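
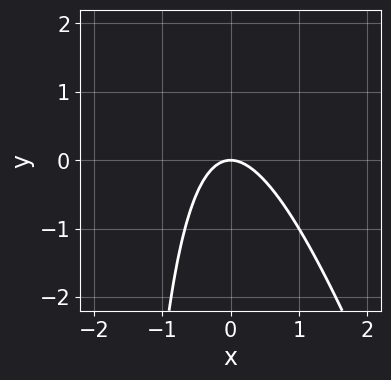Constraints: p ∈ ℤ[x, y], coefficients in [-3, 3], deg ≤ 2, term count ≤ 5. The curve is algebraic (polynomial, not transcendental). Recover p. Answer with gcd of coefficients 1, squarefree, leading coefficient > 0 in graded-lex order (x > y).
3*x^2 + x*y + 2*y

1. Degree: a generic line meets the curve in up to 2 points, so deg p = 2.
2. From the axis intercepts and sections: it meets the y-axis at y = 0 (among the integer gridlines); one x-axis crossing is at x = 0.
3. Assembling these constraints gives the stated polynomial.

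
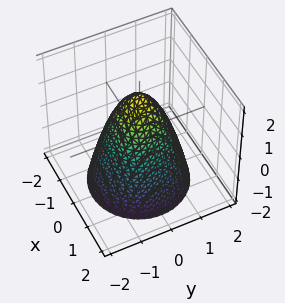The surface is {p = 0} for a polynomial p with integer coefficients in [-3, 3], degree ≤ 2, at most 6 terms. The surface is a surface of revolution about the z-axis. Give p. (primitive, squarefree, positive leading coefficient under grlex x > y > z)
3*x^2 + 3*y^2 + 2*z - 3

The degree is 2 — the shape is more complex than any degree-1 surface.
Symmetry: every cross-section ⟂ z is a circle, so x, y appear only via x² + y².
From the visible intercepts: among the integer gridlines, it crosses the x-axis at x ∈ {-1, 1}; among the integer gridlines, it crosses the y-axis at y ∈ {-1, 1}; a circular section at z = -1 has radius between 1 and 2.
These observations pin down the coefficients.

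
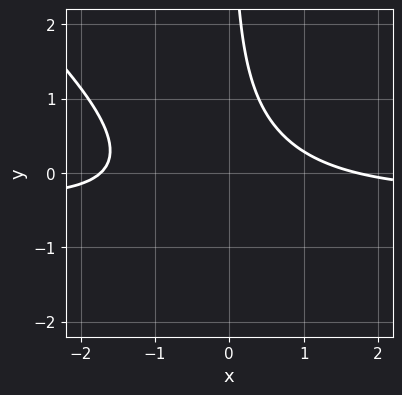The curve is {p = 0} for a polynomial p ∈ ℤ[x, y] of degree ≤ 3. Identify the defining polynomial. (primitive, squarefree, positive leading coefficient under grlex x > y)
First, degree: a generic line meets the curve in up to 3 points, so deg p = 3.
Then, checking where it meets the axes: it misses every integer gridline on the y-axis.
Finally, these observations pin down the coefficients.

3*x^2*y + 3*x*y^2 + x^2 + 3*x*y - 3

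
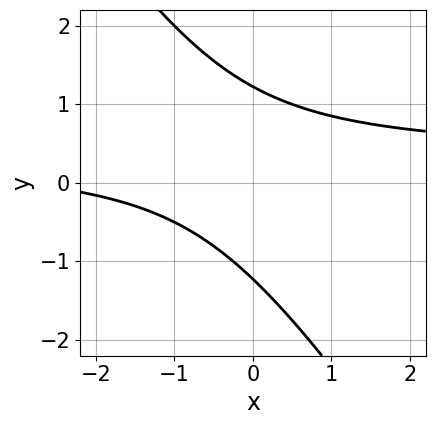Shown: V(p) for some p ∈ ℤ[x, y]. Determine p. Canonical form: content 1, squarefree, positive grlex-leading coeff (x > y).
3*x*y + 2*y^2 - x - 3

(a) The degree is 2 — a generic line meets the curve in up to 2 points.
(b) From the visible intercepts: it misses every integer gridline on the x-axis.
(c) Matching integer coefficients to the picture gives p.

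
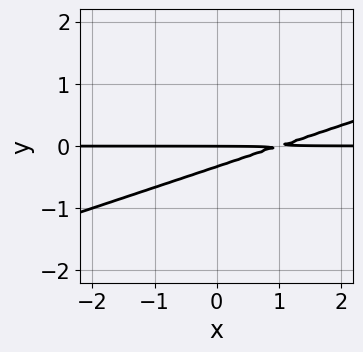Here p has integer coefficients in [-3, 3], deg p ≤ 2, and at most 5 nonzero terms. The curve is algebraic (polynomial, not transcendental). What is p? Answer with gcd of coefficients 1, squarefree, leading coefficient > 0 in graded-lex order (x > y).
x*y - 3*y^2 - y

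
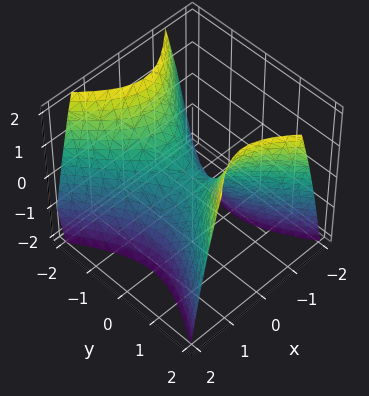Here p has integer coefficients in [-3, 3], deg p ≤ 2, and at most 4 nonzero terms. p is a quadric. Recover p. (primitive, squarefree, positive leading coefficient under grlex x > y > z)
3*x^2 - 2*y^2 + 2*z

1. Degree: a hyperbolic paraboloid; a quadric, so deg p = 2.
2. Symmetries: the x ↦ −x reflection is a symmetry, so x appears only in even powers; mirror symmetry y ↦ −y ⇒ only even powers of y.
3. From the visible intercepts: one z-axis crossing is at z = 0; one y-axis crossing is at y = 0; it meets the x-axis at x = 0 (among the integer gridlines).
4. These observations pin down the coefficients.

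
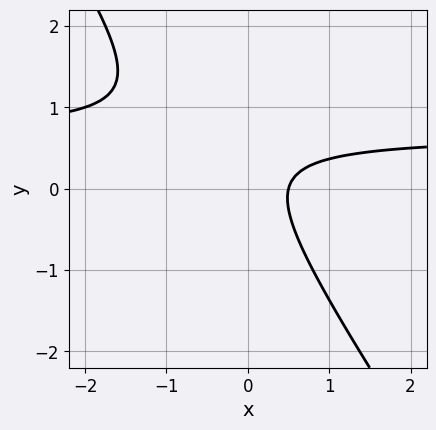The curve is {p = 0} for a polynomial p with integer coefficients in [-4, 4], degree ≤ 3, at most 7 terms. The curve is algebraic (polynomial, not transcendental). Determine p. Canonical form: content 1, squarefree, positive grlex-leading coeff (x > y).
1. The degree is 2 — a generic line meets the curve in up to 2 points.
2. From the visible intercepts: no y-intercept at any integer in the box.
3. Assembling these constraints gives the stated polynomial.

3*x*y + 2*y^2 - 2*x - y + 1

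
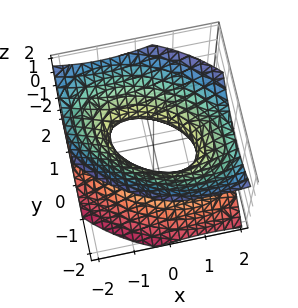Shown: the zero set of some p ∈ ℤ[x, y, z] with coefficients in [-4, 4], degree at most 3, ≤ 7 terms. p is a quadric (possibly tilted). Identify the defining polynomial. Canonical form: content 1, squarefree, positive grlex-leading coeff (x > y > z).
1. deg p = 2.
2. Observable constraints: the surface avoids every integer z-axis point in the box; among the integer gridlines, it crosses the x-axis at x ∈ {-1, 1}.
3. Fitting integer coefficients to these (and the overall shape) gives p.

2*x^2 + 2*x*y + 3*y^2 - 3*z^2 - 2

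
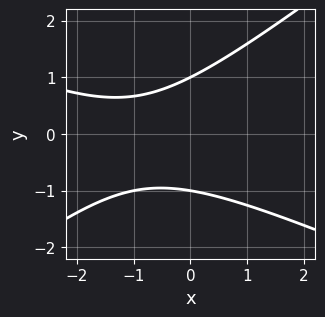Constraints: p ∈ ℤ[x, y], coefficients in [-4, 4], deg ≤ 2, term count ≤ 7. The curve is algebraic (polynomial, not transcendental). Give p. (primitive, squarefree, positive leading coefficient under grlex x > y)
x^2 + x*y - 3*y^2 + 2*x + 3

(a) deg p = 2.
(b) Observable constraints: among the integer gridlines, it crosses the y-axis at y ∈ {-1, 1}; no x-intercept at any integer in the box.
(c) Together with the visible shape, these determine p as stated.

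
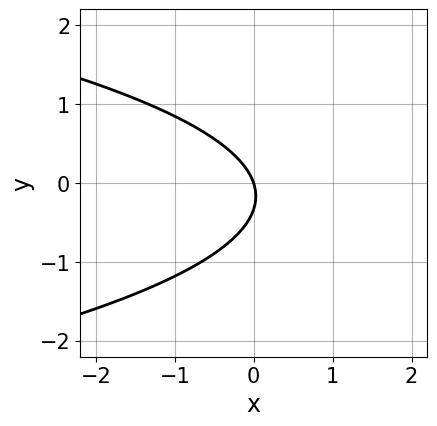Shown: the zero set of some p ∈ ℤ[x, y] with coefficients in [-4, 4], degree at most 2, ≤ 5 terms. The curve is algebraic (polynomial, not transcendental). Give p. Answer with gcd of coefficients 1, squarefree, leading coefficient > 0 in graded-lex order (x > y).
First, degree: the shape is more complex than any degree-1 curve, so deg p = 2.
Next, observable constraints: it crosses the x-axis at the gridline x = 0; one y-axis crossing is at y = 0.
Finally, putting this together gives p.

3*y^2 + 3*x + y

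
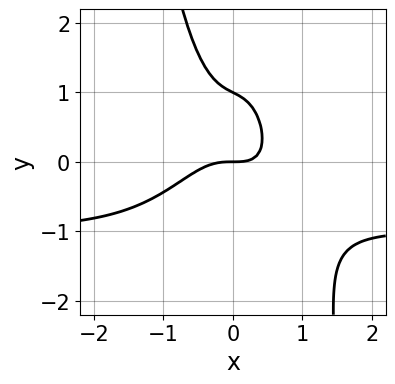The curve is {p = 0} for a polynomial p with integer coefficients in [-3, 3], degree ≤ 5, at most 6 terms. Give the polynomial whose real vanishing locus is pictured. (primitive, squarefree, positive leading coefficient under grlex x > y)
First, deg p = 4. No degree-3 curve has this shape.
Then, reading off the gridlines: the y-axis gridline crossings are at y ∈ {0, 1}; it crosses the x-axis at the gridline x = 0.
Finally, these observations pin down the coefficients.

3*x^3*y + 3*x^3 + x*y + 2*y^2 - 2*y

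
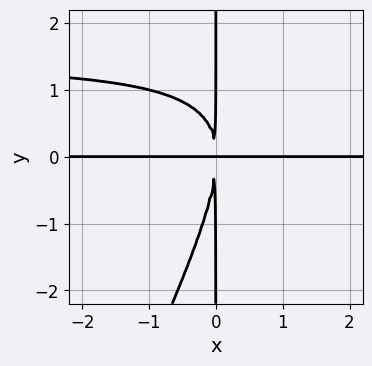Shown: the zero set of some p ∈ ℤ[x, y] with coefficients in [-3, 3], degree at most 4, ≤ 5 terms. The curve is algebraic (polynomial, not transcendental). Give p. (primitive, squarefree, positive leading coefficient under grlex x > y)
2*x^2*y^2 - x*y^3 - 3*x^2*y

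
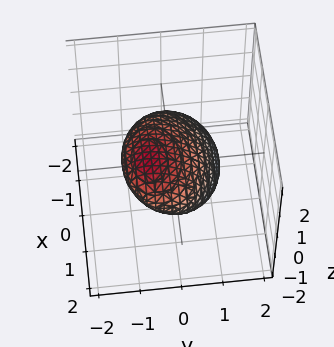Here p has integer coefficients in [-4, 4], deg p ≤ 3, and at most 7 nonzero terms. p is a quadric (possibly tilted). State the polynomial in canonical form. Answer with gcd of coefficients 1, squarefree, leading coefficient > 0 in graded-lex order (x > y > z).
x^2 - x*z + 2*y^2 + 2*y*z + 2*z^2 - 2

(a) The degree is 2 — the shape is more complex than any degree-1 surface.
(b) From the visible intercepts: among the integer gridlines, it crosses the z-axis at z ∈ {-1, 1}; the y-axis gridline crossings are at y ∈ {-1, 1}.
(c) Assembling these constraints gives the stated polynomial.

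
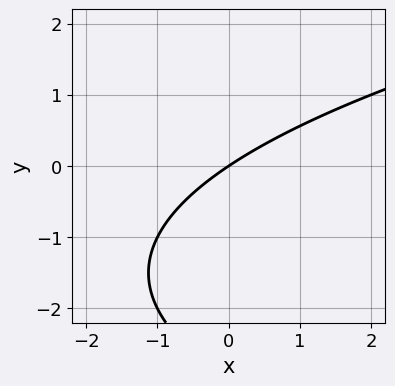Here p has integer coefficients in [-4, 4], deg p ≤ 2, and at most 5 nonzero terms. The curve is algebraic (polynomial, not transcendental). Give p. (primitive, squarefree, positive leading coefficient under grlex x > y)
y^2 - 2*x + 3*y

(a) deg p = 2.
(b) Against the integer gridlines: one x-axis crossing is at x = 0; one y-axis crossing is at y = 0.
(c) Putting this together gives p.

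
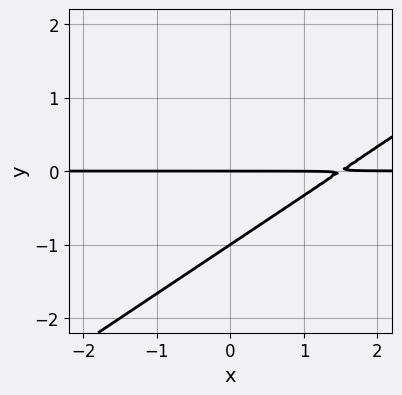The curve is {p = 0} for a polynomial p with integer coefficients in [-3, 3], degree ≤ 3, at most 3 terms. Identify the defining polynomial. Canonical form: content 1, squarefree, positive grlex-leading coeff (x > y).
First, deg p = 2. The shape is more complex than any degree-1 curve.
Then, observable constraints: among the integer gridlines, it crosses the y-axis at y ∈ {-1, 0}; the visible x-axis segment lies entirely on the curve.
Finally, these observations pin down the coefficients.

2*x*y - 3*y^2 - 3*y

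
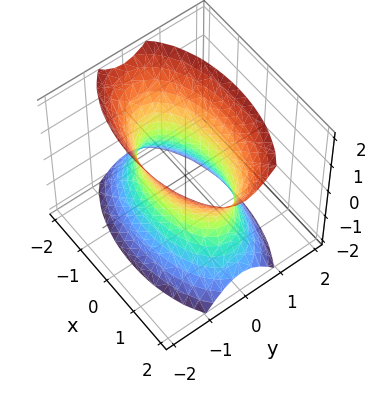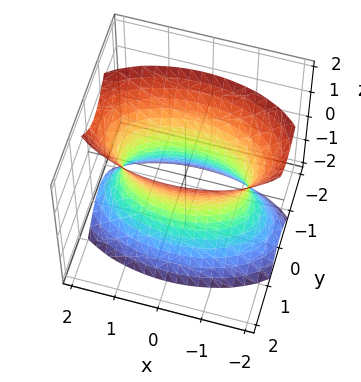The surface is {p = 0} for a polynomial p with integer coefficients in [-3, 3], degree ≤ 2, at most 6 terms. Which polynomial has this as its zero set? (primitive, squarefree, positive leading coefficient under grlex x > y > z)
x^2 + 3*y^2 - z^2 - 2

First, the degree is 2 — one connected sheet with a waist; a quadric.
Next, symmetries: mirror symmetry y ↦ −y ⇒ only even powers of y; the z ↦ −z reflection is a symmetry, so z appears only in even powers; mirror symmetry x ↦ −x ⇒ only even powers of x.
Then, from the visible intercepts: it misses every integer gridline on the z-axis.
Finally, the integer polynomial consistent with all of this is the stated p.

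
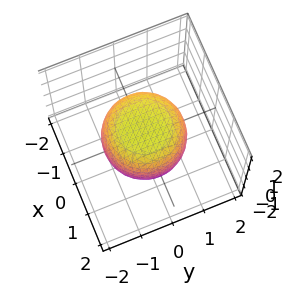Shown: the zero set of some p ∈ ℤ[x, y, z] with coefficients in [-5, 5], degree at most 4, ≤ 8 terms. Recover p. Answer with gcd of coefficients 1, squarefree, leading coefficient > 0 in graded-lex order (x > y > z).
First, deg p = 4. The shape is more complex than any degree-3 surface.
Then, symmetries: the z-axis is an axis of rotation, so x and y enter only as x² + y².
Then, against the integer gridlines: the z-axis gridline crossings are at z ∈ {-1, 1}; a circular section at z = -1 has radius between 0 and 1.
Finally, fitting integer coefficients to these (and the overall shape) gives p.

2*x^4 + 4*x^2*y^2 + 2*y^4 - x^2 - y^2 + 3*z^2 - 3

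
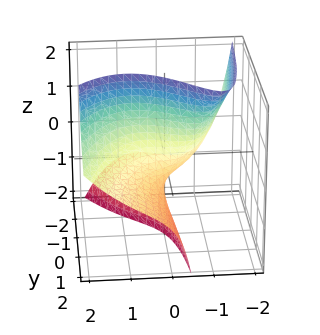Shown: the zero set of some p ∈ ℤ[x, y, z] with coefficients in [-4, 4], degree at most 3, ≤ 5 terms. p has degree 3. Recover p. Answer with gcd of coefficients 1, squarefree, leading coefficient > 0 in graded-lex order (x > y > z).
2*x^3 - 2*x*y*z - 3*x*z - 3*y*z - 3*y

First, the degree is 3 — no degree-2 surface has this shape.
Next, from the axis intercepts and sections: one x-axis crossing is at x = 0; the visible z-axis segment lies entirely on the surface.
Finally, together with the visible shape, these determine p as stated.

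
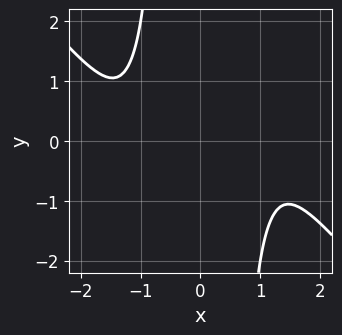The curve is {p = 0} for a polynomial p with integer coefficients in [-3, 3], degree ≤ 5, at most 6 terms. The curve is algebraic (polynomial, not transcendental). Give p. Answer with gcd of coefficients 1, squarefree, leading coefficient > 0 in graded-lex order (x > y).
x^4 + x^3*y - 2*x^2 + 3

(a) The degree is 4 — a generic line meets the curve in up to 4 points.
(b) From the axis intercepts and sections: no y-intercept at any integer in the box; the curve avoids every integer x-axis point in the box.
(c) These observations pin down the coefficients.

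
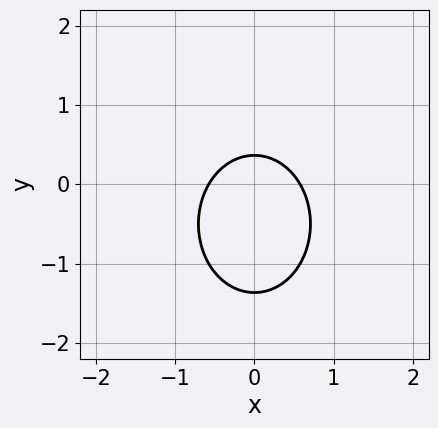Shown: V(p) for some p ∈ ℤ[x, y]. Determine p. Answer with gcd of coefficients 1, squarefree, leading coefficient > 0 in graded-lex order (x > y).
(a) deg p = 2. The shape is more complex than any degree-1 curve.
(b) Symmetries: it's symmetric under x → −x, forcing even powers of x.
(c) Together with the visible shape, these determine p as stated.

3*x^2 + 2*y^2 + 2*y - 1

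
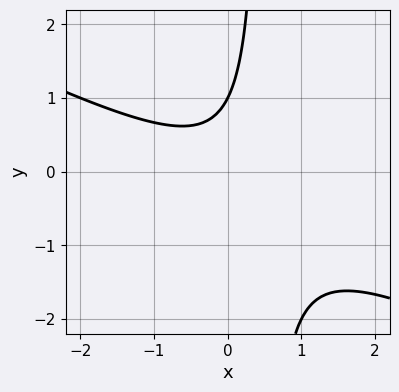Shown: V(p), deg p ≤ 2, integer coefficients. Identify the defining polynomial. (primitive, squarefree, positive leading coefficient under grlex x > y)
First, degree: the shape is more complex than any degree-1 curve, so deg p = 2.
Then, observable constraints: it meets the y-axis at y = 1 (among the integer gridlines); it misses every integer gridline on the x-axis.
Finally, putting this together gives p.

x^2 + 2*x*y - y + 1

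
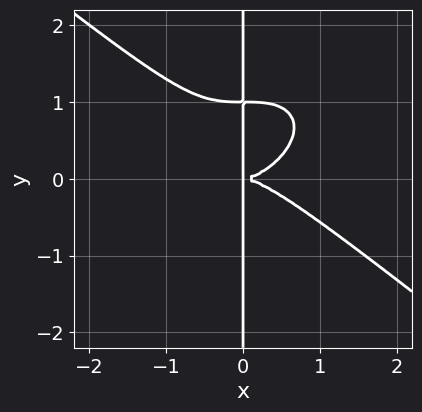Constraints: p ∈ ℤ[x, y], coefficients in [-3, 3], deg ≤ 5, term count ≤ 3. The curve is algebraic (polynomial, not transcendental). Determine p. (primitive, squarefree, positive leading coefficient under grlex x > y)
1. The degree is 4 — a generic line meets the curve in up to 4 points.
2. Checking where it meets the axes: the visible y-axis segment lies entirely on the curve.
3. Fitting integer coefficients to these (and the overall shape) gives p.

x^4 + 2*x*y^3 - 2*x*y^2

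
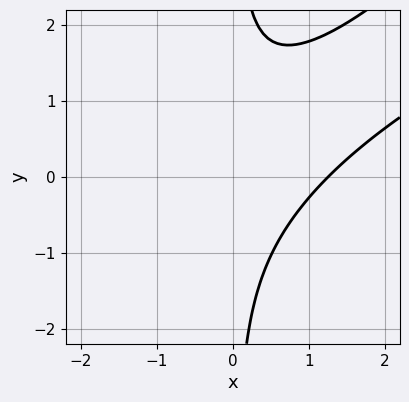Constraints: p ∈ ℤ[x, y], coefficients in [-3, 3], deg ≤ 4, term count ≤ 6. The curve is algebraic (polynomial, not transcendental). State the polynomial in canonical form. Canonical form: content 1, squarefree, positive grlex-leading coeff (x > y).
First, the degree is 3 — a generic line meets the curve in up to 3 points.
Next, against the integer gridlines: no y-intercept at any integer in the box.
Finally, together with the visible shape, these determine p as stated.

x^3 - 3*x^2*y + 2*x*y^2 - 2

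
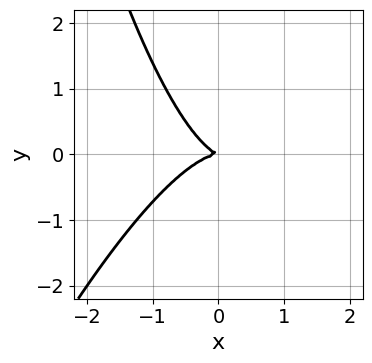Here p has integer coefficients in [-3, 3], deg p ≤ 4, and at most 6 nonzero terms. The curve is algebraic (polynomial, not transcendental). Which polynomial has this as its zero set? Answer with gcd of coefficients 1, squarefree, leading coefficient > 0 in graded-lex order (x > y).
First, degree: a generic line meets the curve in up to 3 points, so deg p = 3.
Next, from the axis intercepts and sections: one x-axis crossing is at x = 0; one y-axis crossing is at y = 0.
Finally, solving for integer coefficients yields p as stated.

3*x^3 - x^2*y + x*y + 3*y^2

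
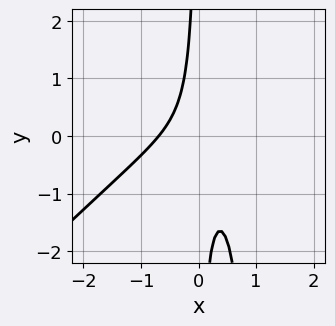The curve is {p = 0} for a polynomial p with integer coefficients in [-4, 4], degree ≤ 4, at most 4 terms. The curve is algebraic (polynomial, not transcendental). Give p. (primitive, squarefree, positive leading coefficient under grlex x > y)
3*x^3 - 3*x^2*y + 3*x*y + 1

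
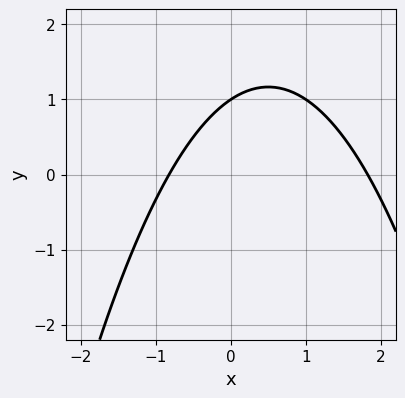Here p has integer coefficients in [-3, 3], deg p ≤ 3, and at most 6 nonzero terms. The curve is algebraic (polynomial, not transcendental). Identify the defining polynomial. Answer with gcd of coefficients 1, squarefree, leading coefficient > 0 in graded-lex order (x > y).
(a) deg p = 2.
(b) Against the integer gridlines: it crosses the y-axis at the gridline y = 1.
(c) Fitting integer coefficients to these (and the overall shape) gives p.

2*x^2 - 2*x + 3*y - 3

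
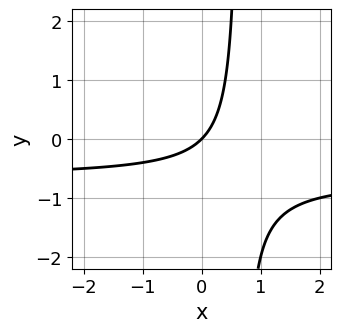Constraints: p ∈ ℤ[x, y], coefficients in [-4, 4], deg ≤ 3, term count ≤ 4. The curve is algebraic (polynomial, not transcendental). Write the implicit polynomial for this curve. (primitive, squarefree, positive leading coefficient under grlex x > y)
1. The degree is 2 — a generic line meets the curve in up to 2 points.
2. Observable constraints: it crosses the y-axis at the gridline y = 0; it crosses the x-axis at the gridline x = 0.
3. Fitting integer coefficients to these (and the overall shape) gives p.

3*x*y + 2*x - 2*y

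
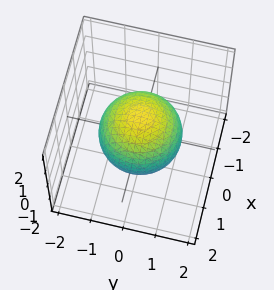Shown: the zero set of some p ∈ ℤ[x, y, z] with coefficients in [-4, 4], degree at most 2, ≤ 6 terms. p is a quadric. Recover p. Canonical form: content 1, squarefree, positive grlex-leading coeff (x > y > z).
2*x^2 + 2*y^2 + 2*z^2 - 3

First, degree: bounded and convex; a quadric, so deg p = 2.
Next, symmetries: rotational symmetry about the z-axis ⇒ p depends on x, y only through x² + y²; mirror symmetry z ↦ −z ⇒ only even powers of z.
Then, from the visible intercepts: a circular section at z = -1 has radius between 0 and 1.
Finally, these observations pin down the coefficients.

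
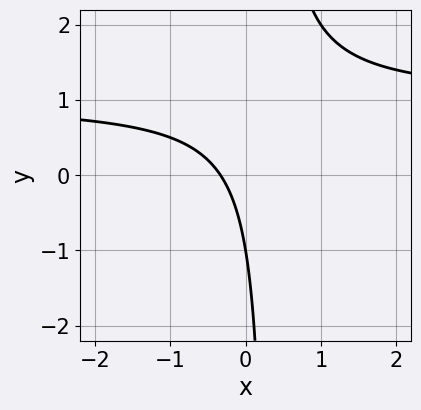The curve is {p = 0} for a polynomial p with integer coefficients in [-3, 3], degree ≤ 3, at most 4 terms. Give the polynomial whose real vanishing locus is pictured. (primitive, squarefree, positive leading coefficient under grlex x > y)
3*x*y - 3*x - y - 1

(a) The degree is 2 — a generic line meets the curve in up to 2 points.
(b) Reading off the gridlines: it crosses the y-axis at the gridline y = -1.
(c) Fitting integer coefficients to these (and the overall shape) gives p.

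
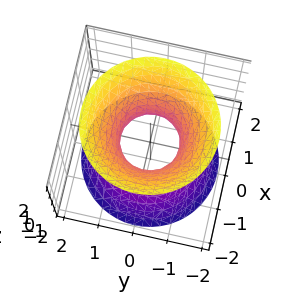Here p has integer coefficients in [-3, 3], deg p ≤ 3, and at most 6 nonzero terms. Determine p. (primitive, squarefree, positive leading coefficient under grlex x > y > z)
3*x^2 + 3*y^2 - 2*z^2 - 2

First, deg p = 2. One connected sheet with a waist; a quadric.
Then, symmetries: rotational symmetry about the z-axis ⇒ p depends on x, y only through x² + y²; it's symmetric under z → −z, forcing even powers of z.
Next, from the visible intercepts: it misses every integer gridline on the z-axis; a circular section at z = 1 has radius between 1 and 2.
Finally, solving for integer coefficients yields p as stated.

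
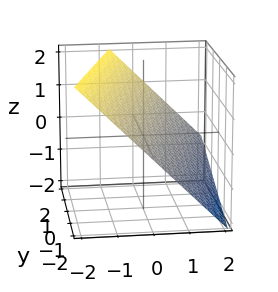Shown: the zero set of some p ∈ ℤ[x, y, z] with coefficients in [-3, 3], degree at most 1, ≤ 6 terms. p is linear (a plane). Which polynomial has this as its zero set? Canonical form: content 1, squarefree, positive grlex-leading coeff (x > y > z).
3*x - y + 3*z - 2

1. deg p = 1.
2. Against the integer gridlines: it meets the y-axis at y = -2 (among the integer gridlines).
3. The integer polynomial consistent with all of this is the stated p.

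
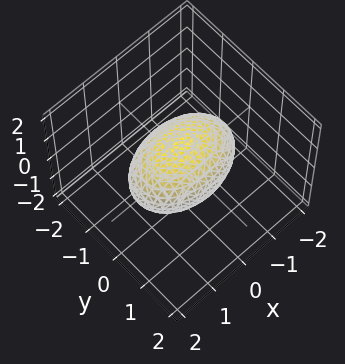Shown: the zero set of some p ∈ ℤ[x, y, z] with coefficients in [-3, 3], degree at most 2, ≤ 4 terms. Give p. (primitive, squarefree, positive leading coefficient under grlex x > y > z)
x^2 + 2*y^2 + 2*z^2 - 2

1. Degree: bounded and convex; a quadric, so deg p = 2.
2. Symmetries: the x ↦ −x reflection is a symmetry, so x appears only in even powers; it's symmetric under z → −z, forcing even powers of z; mirror symmetry y ↦ −y ⇒ only even powers of y.
3. Observable constraints: the z-axis gridline crossings are at z ∈ {-1, 1}; among the integer gridlines, it crosses the y-axis at y ∈ {-1, 1}.
4. Solving for integer coefficients yields p as stated.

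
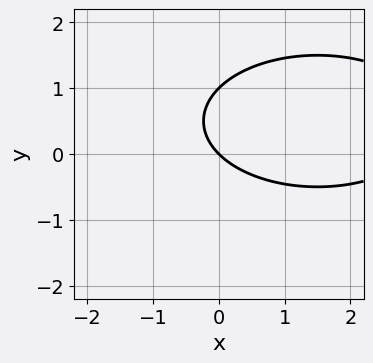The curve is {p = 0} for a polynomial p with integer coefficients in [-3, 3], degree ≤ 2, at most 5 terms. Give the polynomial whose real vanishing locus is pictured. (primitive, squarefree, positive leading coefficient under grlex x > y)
x^2 + 3*y^2 - 3*x - 3*y

(a) Degree: a generic line meets the curve in up to 2 points, so deg p = 2.
(b) Against the integer gridlines: it meets the x-axis at x = 0 (among the integer gridlines); among the integer gridlines, it crosses the y-axis at y ∈ {0, 1}.
(c) The integer polynomial consistent with all of this is the stated p.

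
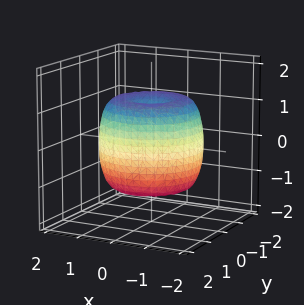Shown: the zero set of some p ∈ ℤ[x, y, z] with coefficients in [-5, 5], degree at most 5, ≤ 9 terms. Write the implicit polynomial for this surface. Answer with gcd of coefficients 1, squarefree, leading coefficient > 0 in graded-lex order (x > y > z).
2*x^4 + 4*x^2*y^2 + 2*y^4 - 3*x^2 - 3*y^2 + 2*z^2 - 2

First, the degree is 4 — no degree-3 surface has this shape.
Next, symmetry: the surface is invariant under rotation about z: p = q(x² + y², z).
Next, from the visible intercepts: the z-axis gridline crossings are at z ∈ {-1, 1}; a circular section at z = 1 has radius between 1 and 2.
Finally, assembling these constraints gives the stated polynomial.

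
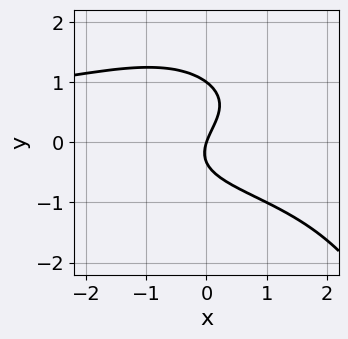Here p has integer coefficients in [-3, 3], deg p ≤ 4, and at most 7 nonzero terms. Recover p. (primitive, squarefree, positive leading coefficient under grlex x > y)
x^2*y^2 + 3*y^3 - 2*y^2 + 3*x - y

(a) The degree is 4 — a generic line meets the curve in up to 4 points.
(b) Reading off the gridlines: it crosses the x-axis at the gridline x = 0; among the integer gridlines, it crosses the y-axis at y ∈ {0, 1}.
(c) The integer polynomial consistent with all of this is the stated p.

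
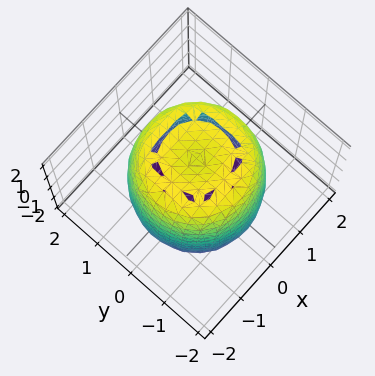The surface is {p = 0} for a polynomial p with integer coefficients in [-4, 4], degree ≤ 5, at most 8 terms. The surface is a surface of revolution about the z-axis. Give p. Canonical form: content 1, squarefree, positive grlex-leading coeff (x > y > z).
2*x^4 + 4*x^2*y^2 + 2*y^4 - 3*x^2 - 3*y^2 + z^2 - 3

The degree is 4 — the shape is more complex than any degree-3 surface.
By symmetry, the surface is invariant under rotation about z: p = q(x² + y², z).
Reading off the gridlines: a circular section at z = 2 has radius between 0 and 1.
Solving for integer coefficients yields p as stated.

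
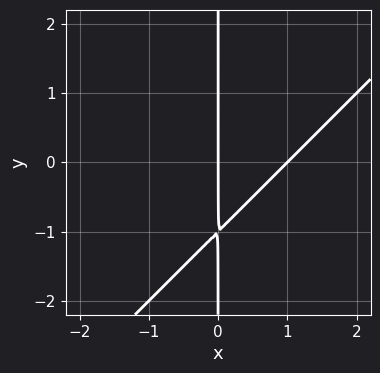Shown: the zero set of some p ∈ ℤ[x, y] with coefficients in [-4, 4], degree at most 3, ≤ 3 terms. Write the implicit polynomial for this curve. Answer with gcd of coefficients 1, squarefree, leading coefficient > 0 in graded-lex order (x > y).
Degree: a generic line meets the curve in up to 2 points, so deg p = 2.
Against the integer gridlines: every point of the y-axis in the box is on the curve; the x-axis gridline crossings are at x ∈ {0, 1}.
Solving for integer coefficients yields p as stated.

x^2 - x*y - x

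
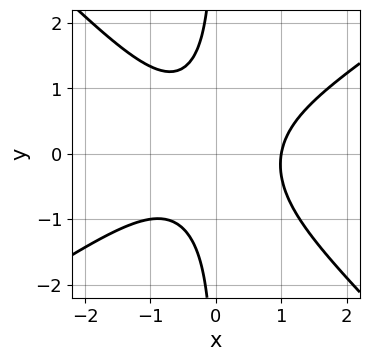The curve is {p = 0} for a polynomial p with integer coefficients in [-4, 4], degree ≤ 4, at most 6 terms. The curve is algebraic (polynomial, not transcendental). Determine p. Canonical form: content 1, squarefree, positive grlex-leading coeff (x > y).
1. The degree is 3 — the shape is more complex than any degree-2 curve.
2. Checking where it meets the axes: one x-axis crossing is at x = 1; it misses every integer gridline on the y-axis.
3. Matching integer coefficients to the picture gives p.

2*x^3 - x^2*y - 3*x*y^2 - 2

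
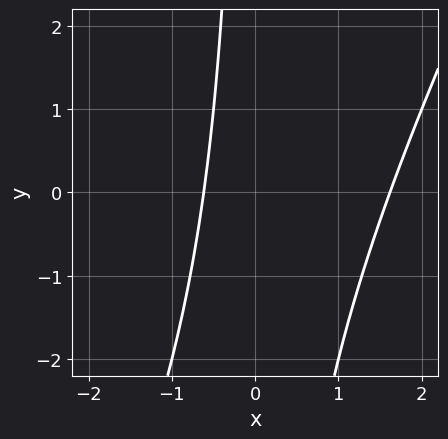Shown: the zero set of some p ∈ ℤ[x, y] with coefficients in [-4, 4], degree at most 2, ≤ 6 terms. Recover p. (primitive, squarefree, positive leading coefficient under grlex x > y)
2*x^2 - x*y - 2*x - 2

First, deg p = 2.
Next, from the axis intercepts and sections: it misses every integer gridline on the y-axis.
Finally, these observations pin down the coefficients.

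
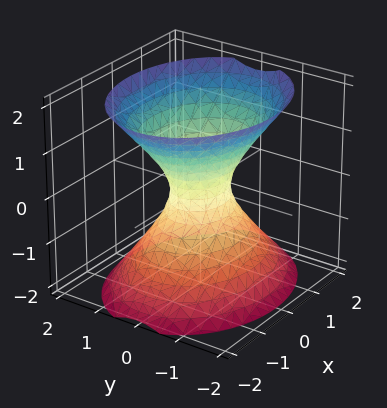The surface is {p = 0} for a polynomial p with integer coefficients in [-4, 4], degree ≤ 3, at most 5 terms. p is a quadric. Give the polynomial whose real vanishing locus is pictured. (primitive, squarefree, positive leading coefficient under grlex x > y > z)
2*x^2 + 3*y^2 - 2*z^2 - 1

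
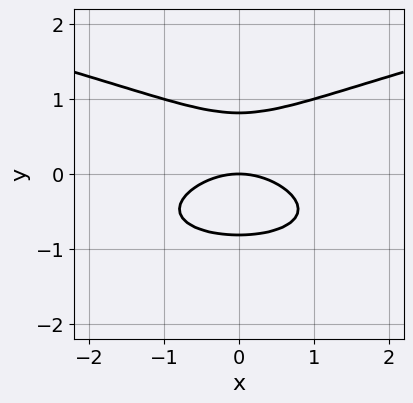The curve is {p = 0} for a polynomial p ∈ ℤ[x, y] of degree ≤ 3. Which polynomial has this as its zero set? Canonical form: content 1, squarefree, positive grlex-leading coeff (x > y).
(a) deg p = 3. No degree-2 curve has this shape.
(b) Symmetries: mirror symmetry x ↦ −x ⇒ only even powers of x.
(c) Observable constraints: it meets the y-axis at y = 0 (among the integer gridlines); it crosses the x-axis at the gridline x = 0.
(d) Solving for integer coefficients yields p as stated.

3*y^3 - x^2 - 2*y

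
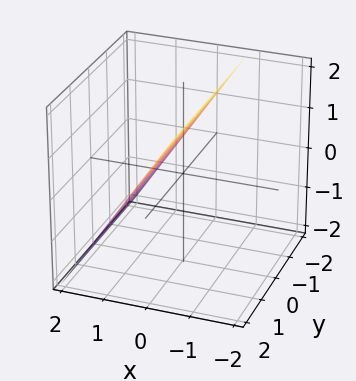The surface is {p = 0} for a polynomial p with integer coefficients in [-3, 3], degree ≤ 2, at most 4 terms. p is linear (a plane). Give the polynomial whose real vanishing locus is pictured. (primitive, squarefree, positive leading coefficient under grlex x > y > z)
3*x + 2*z - 2

1. deg p = 1. Every cross-section is a straight line — this is a plane.
2. From the visible intercepts: it meets the z-axis at z = 1 (among the integer gridlines); it misses every integer gridline on the y-axis.
3. Assembling these constraints gives the stated polynomial.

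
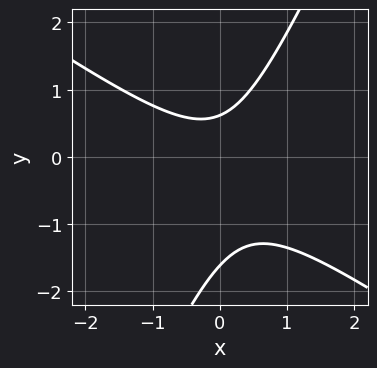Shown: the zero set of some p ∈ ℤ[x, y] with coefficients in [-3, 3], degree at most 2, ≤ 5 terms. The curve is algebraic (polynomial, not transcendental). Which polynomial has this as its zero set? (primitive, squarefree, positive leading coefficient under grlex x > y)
3*x^2 + 3*x*y - 2*y^2 - 2*y + 2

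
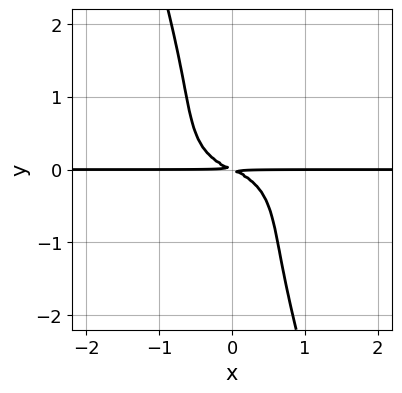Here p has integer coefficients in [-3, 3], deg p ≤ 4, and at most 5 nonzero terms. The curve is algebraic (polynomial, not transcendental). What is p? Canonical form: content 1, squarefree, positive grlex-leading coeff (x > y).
The degree is 4 — no degree-3 curve has this shape.
From the visible intercepts: every point of the x-axis in the box is on the curve.
Matching integer coefficients to the picture gives p.

2*x^3*y + 3*x*y^3 + y^4 + x*y + 2*y^2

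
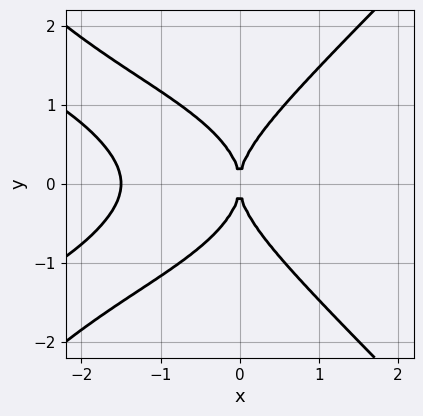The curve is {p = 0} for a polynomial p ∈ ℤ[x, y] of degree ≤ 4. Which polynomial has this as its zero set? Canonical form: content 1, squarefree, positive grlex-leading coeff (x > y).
2*x^2*y^2 - 2*y^4 + 2*x^3 + 3*x^2

(a) Degree: a generic line meets the curve in up to 4 points, so deg p = 4.
(b) Symmetries: mirror symmetry y ↦ −y ⇒ only even powers of y.
(c) Against the integer gridlines: it crosses the y-axis at the gridline y = 0; it crosses the x-axis at the gridline x = 0.
(d) Together with the visible shape, these determine p as stated.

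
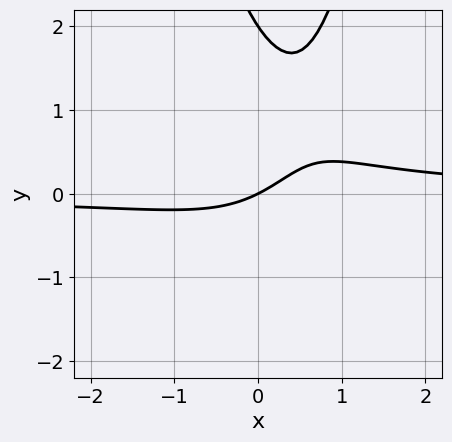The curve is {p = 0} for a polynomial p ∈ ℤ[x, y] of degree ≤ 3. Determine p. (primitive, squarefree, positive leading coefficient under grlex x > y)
First, degree: a generic line meets the curve in up to 3 points, so deg p = 3.
Then, from the visible intercepts: it crosses the x-axis at the gridline x = 0; among the integer gridlines, it crosses the y-axis at y ∈ {0, 2}.
Finally, fitting integer coefficients to these (and the overall shape) gives p.

2*x^2*y - x*y - y^2 - x + 2*y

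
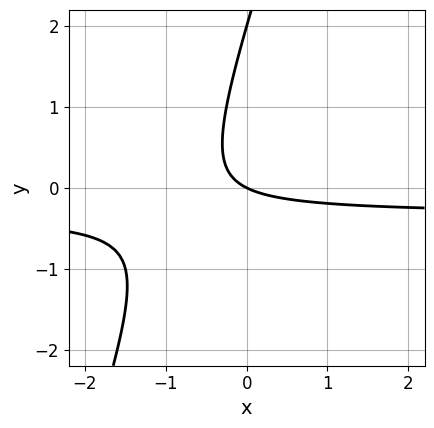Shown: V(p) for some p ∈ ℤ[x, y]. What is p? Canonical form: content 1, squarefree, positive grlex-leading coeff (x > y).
(a) Degree: a generic line meets the curve in up to 2 points, so deg p = 2.
(b) From the axis intercepts and sections: it meets the x-axis at x = 0 (among the integer gridlines); among the integer gridlines, it crosses the y-axis at y ∈ {0, 2}.
(c) Solving for integer coefficients yields p as stated.

3*x*y - y^2 + x + 2*y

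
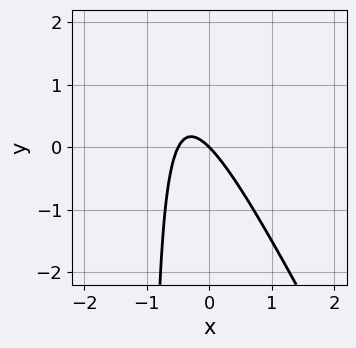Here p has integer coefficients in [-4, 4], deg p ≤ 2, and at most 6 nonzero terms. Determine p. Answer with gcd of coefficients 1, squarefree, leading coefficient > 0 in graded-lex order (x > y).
(a) deg p = 2.
(b) From the visible intercepts: one y-axis crossing is at y = 0; it crosses the x-axis at the gridline x = 0.
(c) The integer polynomial consistent with all of this is the stated p.

2*x^2 + x*y + x + y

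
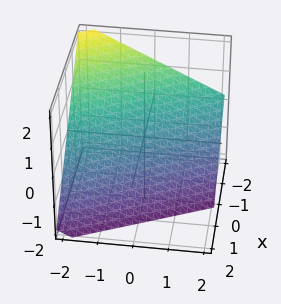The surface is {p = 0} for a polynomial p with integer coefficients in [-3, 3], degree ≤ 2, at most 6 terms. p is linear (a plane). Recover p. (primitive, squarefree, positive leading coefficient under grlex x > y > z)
2*x + y + 2*z + 2

Degree: every cross-section is a straight line — this is a plane, so deg p = 1.
Against the integer gridlines: one x-axis crossing is at x = -1; it crosses the z-axis at the gridline z = -1; one y-axis crossing is at y = -2.
Matching integer coefficients to the picture gives p.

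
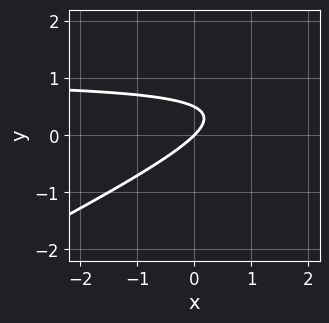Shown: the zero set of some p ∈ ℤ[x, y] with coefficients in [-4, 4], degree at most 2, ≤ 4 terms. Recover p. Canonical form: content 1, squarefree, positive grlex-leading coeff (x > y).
x*y - 2*y^2 - x + y

1. Degree: the shape is more complex than any degree-1 curve, so deg p = 2.
2. Against the integer gridlines: it meets the y-axis at y = 0 (among the integer gridlines); one x-axis crossing is at x = 0.
3. The integer polynomial consistent with all of this is the stated p.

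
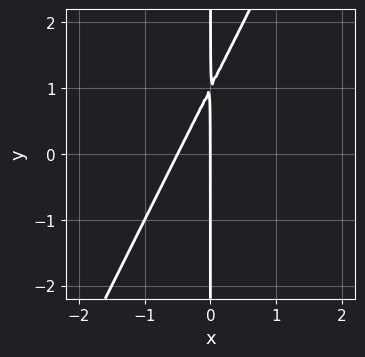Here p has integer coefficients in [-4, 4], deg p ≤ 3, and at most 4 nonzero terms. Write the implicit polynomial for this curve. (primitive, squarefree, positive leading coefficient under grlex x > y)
1. The degree is 2 — a generic line meets the curve in up to 2 points.
2. Against the integer gridlines: it meets the x-axis at x = 0 (among the integer gridlines); the visible y-axis segment lies entirely on the curve.
3. Matching integer coefficients to the picture gives p.

2*x^2 - x*y + x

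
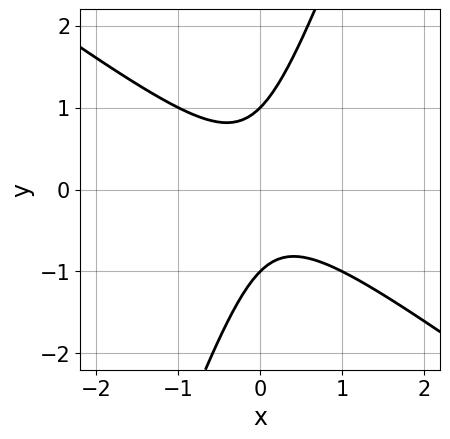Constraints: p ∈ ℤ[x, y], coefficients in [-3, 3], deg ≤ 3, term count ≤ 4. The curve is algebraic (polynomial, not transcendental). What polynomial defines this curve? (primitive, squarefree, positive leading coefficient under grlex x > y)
2*x^2 + 2*x*y - y^2 + 1

First, the degree is 2 — the shape is more complex than any degree-1 curve.
Next, reading off the gridlines: it misses every integer gridline on the x-axis; among the integer gridlines, it crosses the y-axis at y ∈ {-1, 1}.
Finally, solving for integer coefficients yields p as stated.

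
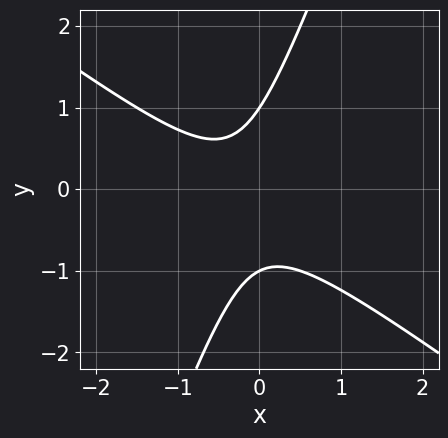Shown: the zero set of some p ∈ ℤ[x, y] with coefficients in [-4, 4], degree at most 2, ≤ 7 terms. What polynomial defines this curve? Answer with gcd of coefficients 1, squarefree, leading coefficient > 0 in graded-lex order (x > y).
2*x^2 + 2*x*y - y^2 + x + 1

First, degree: a generic line meets the curve in up to 2 points, so deg p = 2.
Next, from the axis intercepts and sections: the y-axis gridline crossings are at y ∈ {-1, 1}; it misses every integer gridline on the x-axis.
Finally, putting this together gives p.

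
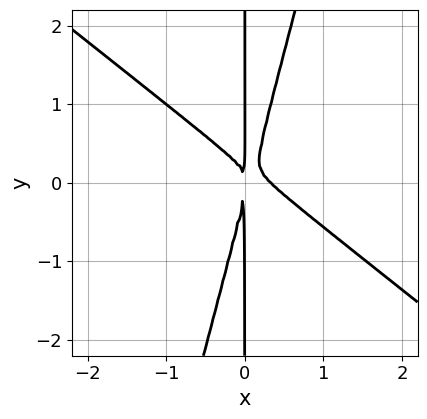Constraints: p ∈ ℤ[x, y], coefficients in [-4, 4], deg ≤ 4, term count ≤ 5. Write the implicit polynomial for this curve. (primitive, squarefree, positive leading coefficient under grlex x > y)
3*x^3 + 3*x^2*y - x*y^2 - x^2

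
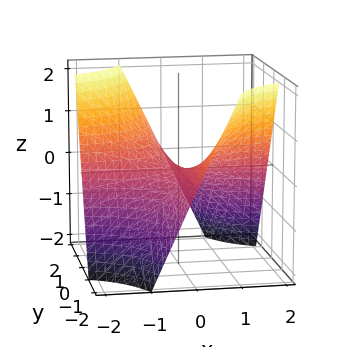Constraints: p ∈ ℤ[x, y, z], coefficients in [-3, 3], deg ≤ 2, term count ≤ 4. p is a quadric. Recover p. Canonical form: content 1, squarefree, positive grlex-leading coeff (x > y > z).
x*y + z

(a) Degree: a saddle surface; a quadric, so deg p = 2.
(b) From the axis intercepts and sections: every point of the y-axis in the box is on the surface; one z-axis crossing is at z = 0.
(c) Solving for integer coefficients yields p as stated. Check: (-2, 0, 0) on the x-axis lies on the surface, and p(-2, 0, 0) = 0. ✓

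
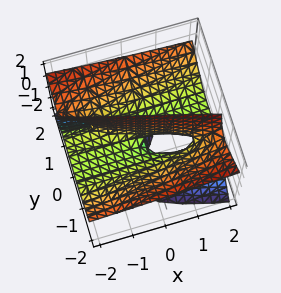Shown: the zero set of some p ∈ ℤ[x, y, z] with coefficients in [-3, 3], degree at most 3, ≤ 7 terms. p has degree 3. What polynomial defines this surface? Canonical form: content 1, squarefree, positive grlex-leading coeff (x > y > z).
2*y^3 - 2*y*z^2 - 2*x*z - 3*y*z - y

1. deg p = 3. A generic line meets the surface in up to 3 points.
2. From the axis intercepts and sections: one y-axis crossing is at y = 0; every point of the x-axis in the box is on the surface; every point of the z-axis in the box is on the surface.
3. Fitting integer coefficients to these (and the overall shape) gives p.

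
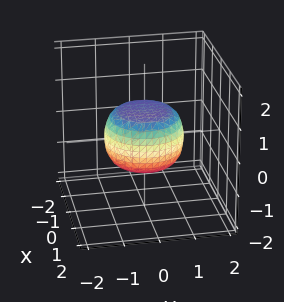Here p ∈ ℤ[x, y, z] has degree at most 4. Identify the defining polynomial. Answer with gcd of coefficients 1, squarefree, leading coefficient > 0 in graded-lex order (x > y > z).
2*x^4 + 4*x^2*y^2 + 2*y^4 - x^2 - y^2 + 3*z^2 - 2

(a) Degree: the shape is more complex than any degree-3 surface, so deg p = 4.
(b) Symmetries: the surface is invariant under rotation about z: p = q(x² + y², z).
(c) Observable constraints: a circular section at z = 0 has radius between 1 and 2.
(d) Assembling these constraints gives the stated polynomial.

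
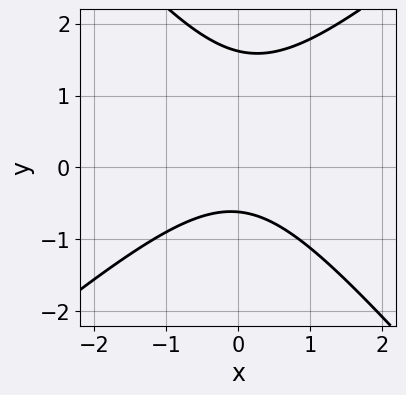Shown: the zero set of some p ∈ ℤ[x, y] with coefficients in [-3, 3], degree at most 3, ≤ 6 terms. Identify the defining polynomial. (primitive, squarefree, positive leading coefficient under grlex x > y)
1. The degree is 2 — the shape is more complex than any degree-1 curve.
2. Against the integer gridlines: the curve avoids every integer x-axis point in the box.
3. Solving for integer coefficients yields p as stated.

3*x^2 - x*y - 3*y^2 + 3*y + 3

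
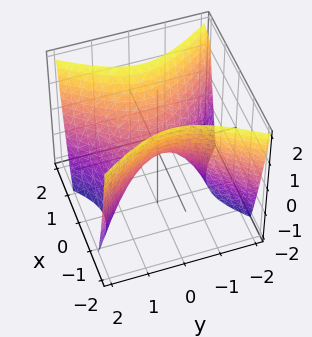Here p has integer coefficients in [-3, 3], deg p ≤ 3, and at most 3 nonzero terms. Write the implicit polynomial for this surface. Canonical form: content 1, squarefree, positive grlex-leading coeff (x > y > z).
3*x^2 - 2*y^2 - 2*z

(a) Degree: a saddle surface; a quadric, so deg p = 2.
(b) Symmetries: it's symmetric under y → −y, forcing even powers of y; the x ↦ −x reflection is a symmetry, so x appears only in even powers.
(c) Observable constraints: it meets the z-axis at z = 0 (among the integer gridlines); it crosses the x-axis at the gridline x = 0; it crosses the y-axis at the gridline y = 0.
(d) Solving for integer coefficients yields p as stated.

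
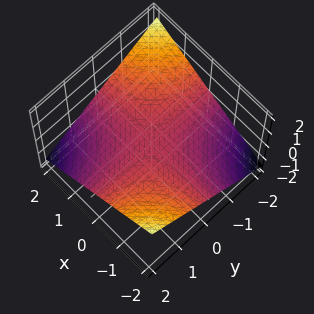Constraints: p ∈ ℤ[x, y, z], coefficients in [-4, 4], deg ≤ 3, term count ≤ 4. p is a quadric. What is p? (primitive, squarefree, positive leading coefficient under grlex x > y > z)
x*y + 3*z

1. deg p = 2.
2. From the visible intercepts: the visible y-axis segment lies entirely on the surface; one z-axis crossing is at z = 0; every point of the x-axis in the box is on the surface.
3. Fitting integer coefficients to these (and the overall shape) gives p.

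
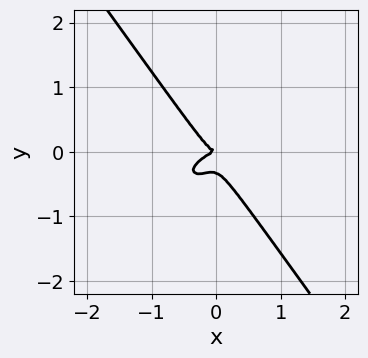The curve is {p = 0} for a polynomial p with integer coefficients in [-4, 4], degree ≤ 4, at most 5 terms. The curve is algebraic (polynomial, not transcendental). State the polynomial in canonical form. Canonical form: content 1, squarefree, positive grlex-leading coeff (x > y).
deg p = 3. A generic line meets the curve in up to 3 points.
Checking where it meets the axes: it crosses the x-axis at the gridline x = 0; it crosses the y-axis at the gridline y = 0.
The integer polynomial consistent with all of this is the stated p.

2*x^3 - 3*x^2*y + x*y^2 + 3*y^3 + y^2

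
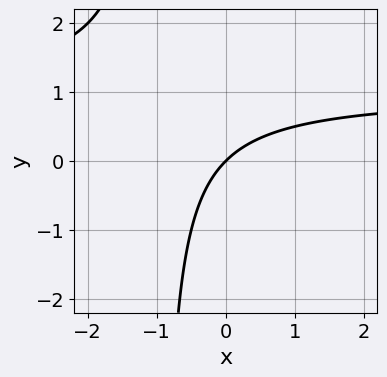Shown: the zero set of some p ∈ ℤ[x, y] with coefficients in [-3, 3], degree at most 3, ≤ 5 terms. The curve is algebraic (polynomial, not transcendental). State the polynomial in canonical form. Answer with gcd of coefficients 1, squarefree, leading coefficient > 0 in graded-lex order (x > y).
x*y - x + y

1. Degree: no degree-1 curve has this shape, so deg p = 2.
2. Observable constraints: it meets the y-axis at y = 0 (among the integer gridlines); one x-axis crossing is at x = 0.
3. Putting this together gives p.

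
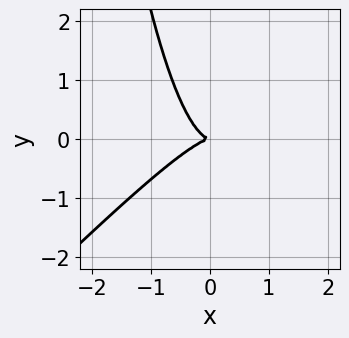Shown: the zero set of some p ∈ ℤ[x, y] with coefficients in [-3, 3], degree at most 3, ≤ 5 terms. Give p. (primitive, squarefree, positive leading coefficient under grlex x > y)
The degree is 3 — the shape is more complex than any degree-2 curve.
From the axis intercepts and sections: it meets the y-axis at y = 0 (among the integer gridlines); it crosses the x-axis at the gridline x = 0.
Together with the visible shape, these determine p as stated.

3*x^3 - 3*x^2*y + 2*y^2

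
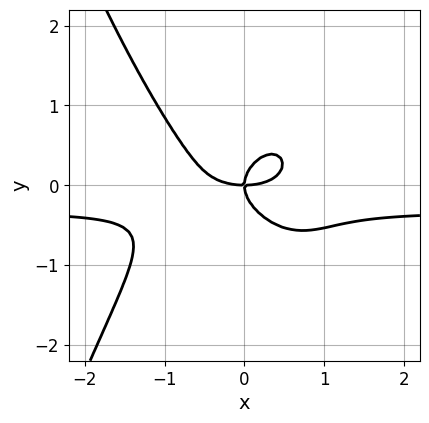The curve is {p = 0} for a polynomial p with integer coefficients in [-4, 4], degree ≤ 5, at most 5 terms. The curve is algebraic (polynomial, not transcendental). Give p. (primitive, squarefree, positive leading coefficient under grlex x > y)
deg p = 4. A generic line meets the curve in up to 4 points.
From the visible intercepts: it meets the y-axis at y = 0 (among the integer gridlines); one x-axis crossing is at x = 0.
Solving for integer coefficients yields p as stated.

3*x^3*y + x^3 + 3*y^3 - 2*x*y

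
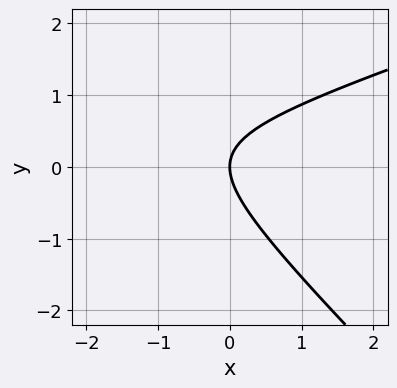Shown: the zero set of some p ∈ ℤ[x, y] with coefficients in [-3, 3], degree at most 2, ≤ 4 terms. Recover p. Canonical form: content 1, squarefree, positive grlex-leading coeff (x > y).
1. Degree: no degree-1 curve has this shape, so deg p = 2.
2. Reading off the gridlines: it crosses the x-axis at the gridline x = 0; it crosses the y-axis at the gridline y = 0.
3. The integer polynomial consistent with all of this is the stated p.

x^2 - 2*x*y - 3*y^2 + 3*x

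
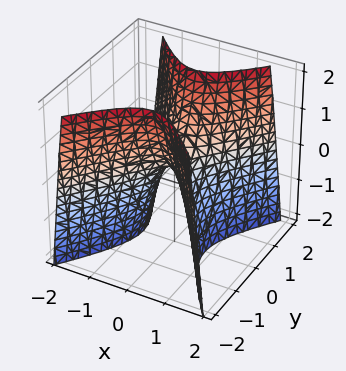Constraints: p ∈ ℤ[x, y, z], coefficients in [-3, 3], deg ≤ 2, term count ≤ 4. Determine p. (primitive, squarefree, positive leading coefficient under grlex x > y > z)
deg p = 2. A saddle surface; a quadric.
Symmetries: it's symmetric under y → −y, forcing even powers of y; mirror symmetry x ↦ −x ⇒ only even powers of x.
Observable constraints: it meets the z-axis at z = 0 (among the integer gridlines); it crosses the x-axis at the gridline x = 0; one y-axis crossing is at y = 0.
Matching integer coefficients to the picture gives p.

3*x^2 - 2*y^2 + z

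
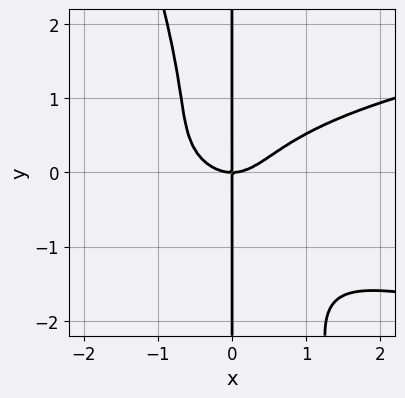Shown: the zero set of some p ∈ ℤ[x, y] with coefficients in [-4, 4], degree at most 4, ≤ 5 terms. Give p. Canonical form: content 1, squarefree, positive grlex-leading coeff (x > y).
3*x^2*y^2 + x*y^3 - 2*x^3 + 2*x*y

(a) Degree: a generic line meets the curve in up to 4 points, so deg p = 4.
(b) From the visible intercepts: the visible y-axis segment lies entirely on the curve; it crosses the x-axis at the gridline x = 0.
(c) Matching integer coefficients to the picture gives p.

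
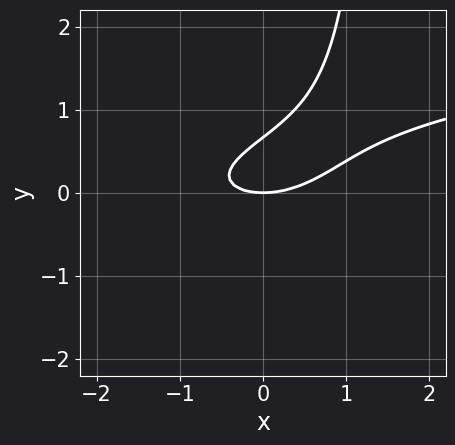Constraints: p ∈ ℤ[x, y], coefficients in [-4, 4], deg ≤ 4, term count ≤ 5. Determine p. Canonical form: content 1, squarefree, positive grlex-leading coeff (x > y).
2*x*y^2 - x^2 + x*y - 3*y^2 + 2*y

deg p = 3. The shape is more complex than any degree-2 curve.
From the visible intercepts: it meets the x-axis at x = 0 (among the integer gridlines); it crosses the y-axis at the gridline y = 0.
These observations pin down the coefficients.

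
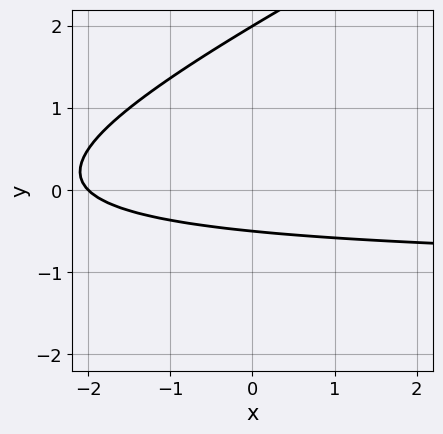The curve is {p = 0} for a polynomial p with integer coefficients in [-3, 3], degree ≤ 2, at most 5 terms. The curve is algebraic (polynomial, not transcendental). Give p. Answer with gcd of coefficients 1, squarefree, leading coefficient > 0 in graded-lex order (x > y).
First, deg p = 2.
Next, reading off the gridlines: it meets the y-axis at y = 2 (among the integer gridlines); it crosses the x-axis at the gridline x = -2.
Finally, putting this together gives p.

x*y - 2*y^2 + x + 3*y + 2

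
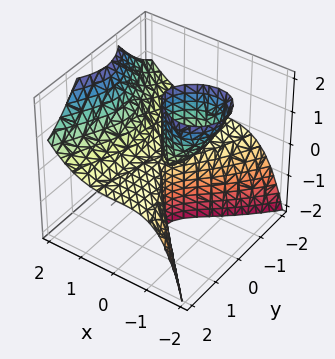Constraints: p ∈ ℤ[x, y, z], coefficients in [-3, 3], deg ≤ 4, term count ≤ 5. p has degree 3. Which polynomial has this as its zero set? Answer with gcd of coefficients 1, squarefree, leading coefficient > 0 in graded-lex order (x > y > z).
2*x^3 - 3*y^2*z - 3*x*z

First, I count 2 distinct pieces.
Then, degree: no degree-2 surface has this shape, so deg p = 3.
Next, checking where it meets the axes: the visible y-axis segment lies entirely on the surface; it meets the x-axis at x = 0 (among the integer gridlines); every point of the z-axis in the box is on the surface.
Finally, matching integer coefficients to the picture gives p.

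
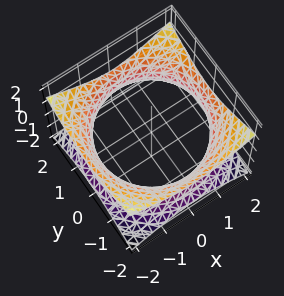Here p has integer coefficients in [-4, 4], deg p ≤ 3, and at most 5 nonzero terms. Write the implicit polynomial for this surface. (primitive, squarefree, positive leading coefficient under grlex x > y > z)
The degree is 2 — an hourglass — one-sheet hyperboloid; a quadric.
Symmetries: mirror symmetry z ↦ −z ⇒ only even powers of z; the z-axis is an axis of rotation, so x and y enter only as x² + y².
From the visible intercepts: no z-intercept at any integer in the box; a circular section at z = 0 has radius between 1 and 2.
Matching integer coefficients to the picture gives p.

x^2 + y^2 - 2*z^2 - 3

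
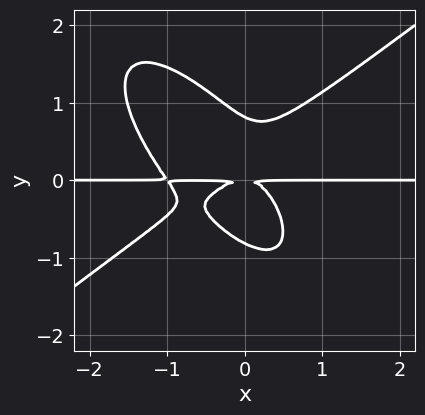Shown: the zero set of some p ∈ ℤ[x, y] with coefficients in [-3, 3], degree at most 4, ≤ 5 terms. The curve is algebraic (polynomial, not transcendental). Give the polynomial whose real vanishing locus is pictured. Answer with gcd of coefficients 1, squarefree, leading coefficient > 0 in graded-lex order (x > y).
3*x^3*y - 3*x*y^3 - 3*y^4 + 3*x^2*y + 2*y^2

Degree: a generic line meets the curve in up to 4 points, so deg p = 4.
Reading off the gridlines: the visible x-axis segment lies entirely on the curve.
These observations pin down the coefficients.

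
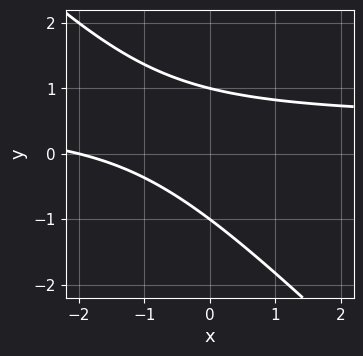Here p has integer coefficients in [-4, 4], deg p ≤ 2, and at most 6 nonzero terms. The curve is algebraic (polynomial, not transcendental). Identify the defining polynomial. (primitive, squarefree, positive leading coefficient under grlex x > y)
2*x*y + 2*y^2 - x - 2

(a) deg p = 2. No degree-1 curve has this shape.
(b) Checking where it meets the axes: among the integer gridlines, it crosses the y-axis at y ∈ {-1, 1}; it crosses the x-axis at the gridline x = -2.
(c) Putting this together gives p.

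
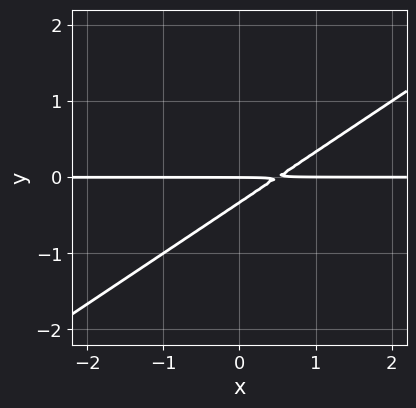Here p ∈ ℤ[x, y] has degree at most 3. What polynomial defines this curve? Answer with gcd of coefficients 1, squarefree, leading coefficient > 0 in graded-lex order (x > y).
2*x*y - 3*y^2 - y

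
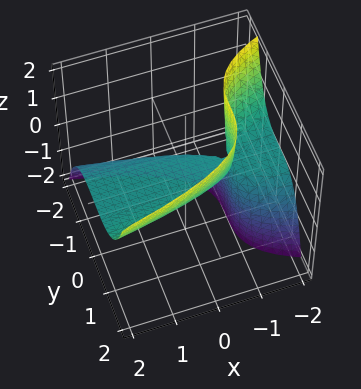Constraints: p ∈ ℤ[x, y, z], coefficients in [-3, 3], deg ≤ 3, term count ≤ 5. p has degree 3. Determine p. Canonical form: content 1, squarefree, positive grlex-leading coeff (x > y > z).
1. Degree: a generic line meets the surface in up to 3 points, so deg p = 3.
2. From the visible intercepts: it crosses the y-axis at the gridline y = 0; it meets the z-axis at z = 0 (among the integer gridlines).
3. Putting this together gives p. Check: (1, 0, 0) on the x-axis lies on the surface, and p(1, 0, 0) = 0. ✓

2*y^3 - 3*x*z - 3*z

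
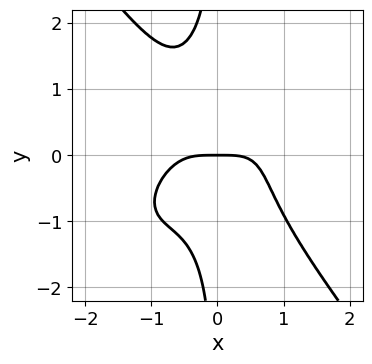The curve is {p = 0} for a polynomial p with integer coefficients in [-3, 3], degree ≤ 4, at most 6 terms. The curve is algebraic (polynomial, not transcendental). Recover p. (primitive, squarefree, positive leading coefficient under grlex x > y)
(a) Degree: no degree-3 curve has this shape, so deg p = 4.
(b) Checking where it meets the axes: it meets the y-axis at y = 0 (among the integer gridlines); it crosses the x-axis at the gridline x = 0.
(c) Fitting integer coefficients to these (and the overall shape) gives p.

3*x^4 - 3*x^3*y + 3*x*y^3 - x*y^2 + 3*y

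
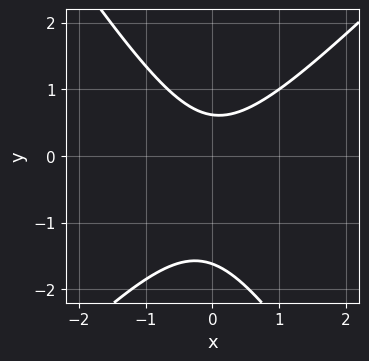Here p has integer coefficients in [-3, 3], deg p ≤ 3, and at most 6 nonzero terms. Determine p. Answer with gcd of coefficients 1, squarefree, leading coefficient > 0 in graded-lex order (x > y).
3*x^2 - x*y - 2*y^2 - 2*y + 2

(a) deg p = 2. The shape is more complex than any degree-1 curve.
(b) From the visible intercepts: no x-intercept at any integer in the box.
(c) Matching integer coefficients to the picture gives p.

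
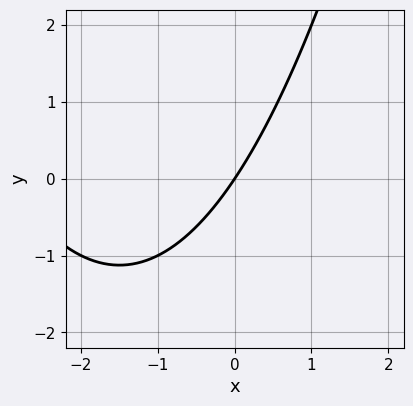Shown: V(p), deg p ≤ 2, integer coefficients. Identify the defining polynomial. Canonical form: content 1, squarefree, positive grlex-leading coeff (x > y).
x^2 + 3*x - 2*y

(a) The degree is 2 — the shape is more complex than any degree-1 curve.
(b) From the axis intercepts and sections: it crosses the y-axis at the gridline y = 0; one x-axis crossing is at x = 0.
(c) The integer polynomial consistent with all of this is the stated p.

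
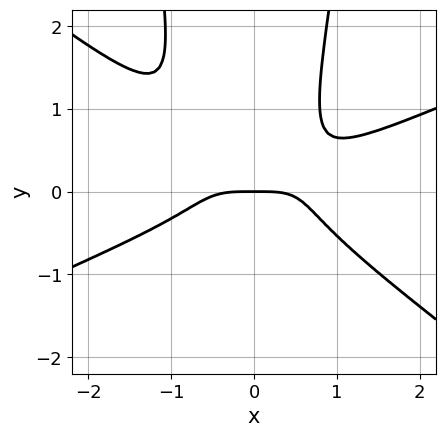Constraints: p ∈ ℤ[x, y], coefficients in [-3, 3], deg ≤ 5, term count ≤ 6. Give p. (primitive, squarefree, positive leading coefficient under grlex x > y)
x^4 - x^3*y - 3*x^2*y^2 + y^3 + y

(a) Degree: a generic line meets the curve in up to 4 points, so deg p = 4.
(b) Checking where it meets the axes: one x-axis crossing is at x = 0; it crosses the y-axis at the gridline y = 0.
(c) Putting this together gives p.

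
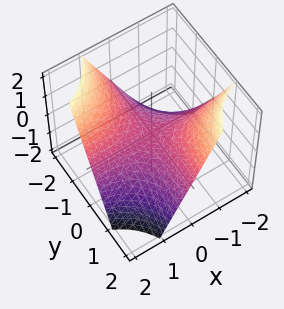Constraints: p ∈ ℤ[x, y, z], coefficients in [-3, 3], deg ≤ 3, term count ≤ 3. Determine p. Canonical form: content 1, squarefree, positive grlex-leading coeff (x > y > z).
First, deg p = 2. A saddle surface; a quadric.
Then, observable constraints: one z-axis crossing is at z = 0; the visible x-axis segment lies entirely on the surface; the visible y-axis segment lies entirely on the surface.
Finally, these observations pin down the coefficients.

x*y + z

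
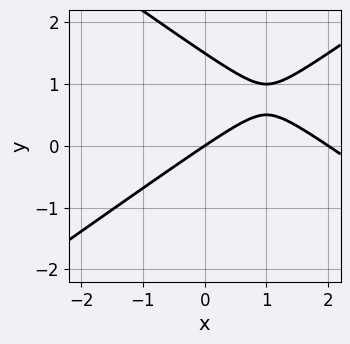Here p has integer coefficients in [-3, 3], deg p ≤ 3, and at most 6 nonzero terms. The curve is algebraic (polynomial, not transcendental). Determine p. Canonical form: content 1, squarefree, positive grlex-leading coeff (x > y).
x^2 - 2*y^2 - 2*x + 3*y

(a) Degree: no degree-1 curve has this shape, so deg p = 2.
(b) Checking where it meets the axes: the x-axis gridline crossings are at x ∈ {0, 2}; it crosses the y-axis at the gridline y = 0.
(c) Assembling these constraints gives the stated polynomial.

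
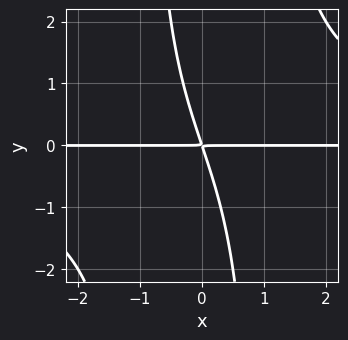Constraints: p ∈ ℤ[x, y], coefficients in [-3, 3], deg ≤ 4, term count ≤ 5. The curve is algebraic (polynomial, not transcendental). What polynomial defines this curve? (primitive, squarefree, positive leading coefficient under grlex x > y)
First, the degree is 4 — a generic line meets the curve in up to 4 points.
Then, against the integer gridlines: the visible x-axis segment lies entirely on the curve.
Finally, these observations pin down the coefficients.

x^2*y^2 - 3*x*y - y^2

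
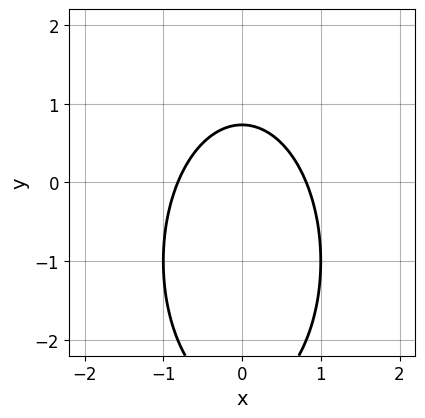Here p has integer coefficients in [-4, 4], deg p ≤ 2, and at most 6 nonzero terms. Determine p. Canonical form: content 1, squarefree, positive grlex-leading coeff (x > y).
3*x^2 + y^2 + 2*y - 2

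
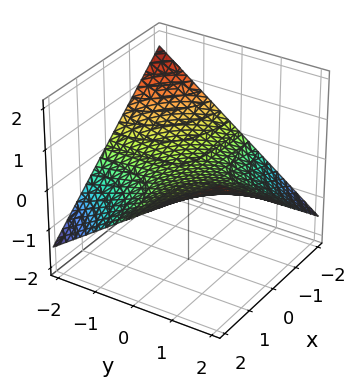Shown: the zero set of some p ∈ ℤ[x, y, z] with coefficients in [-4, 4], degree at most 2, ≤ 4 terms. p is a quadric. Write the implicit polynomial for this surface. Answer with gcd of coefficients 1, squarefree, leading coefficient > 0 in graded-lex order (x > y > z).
x*y - 3*z

(a) deg p = 2. A hyperbolic paraboloid; a quadric.
(b) From the visible intercepts: it meets the z-axis at z = 0 (among the integer gridlines); the visible y-axis segment lies entirely on the surface; the visible x-axis segment lies entirely on the surface.
(c) The integer polynomial consistent with all of this is the stated p.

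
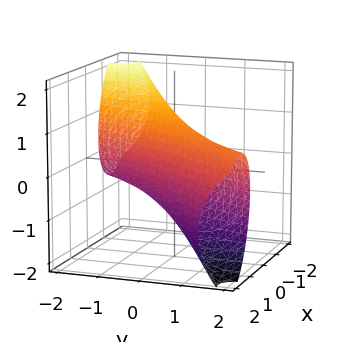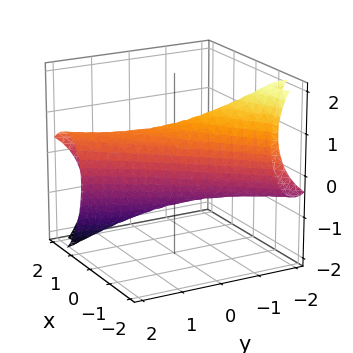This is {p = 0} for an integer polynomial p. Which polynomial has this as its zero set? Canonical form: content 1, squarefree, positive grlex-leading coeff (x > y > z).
First, deg p = 2. The shape is more complex than any degree-1 surface.
Then, observable constraints: the y-axis gridline crossings are at y ∈ {-1, 1}; the z-axis gridline crossings are at z ∈ {-1, 1}.
Finally, the integer polynomial consistent with all of this is the stated p.

2*x^2 - 3*x*y + x*z + y^2 + z^2 - 1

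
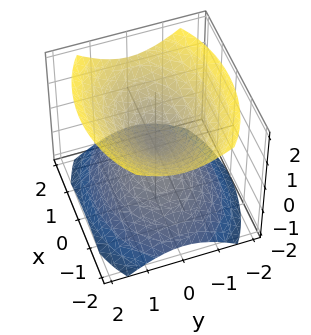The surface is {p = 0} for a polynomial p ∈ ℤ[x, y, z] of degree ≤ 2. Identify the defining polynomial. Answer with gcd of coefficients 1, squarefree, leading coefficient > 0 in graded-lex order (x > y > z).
x^2 + 2*y^2 - 2*z^2

1. The picture has 2 separate pieces. They look like related sheets of one shape, so recover p as a whole.
2. Degree: two nappes meeting at a single point; a quadric, so deg p = 2.
3. Symmetries: it's symmetric under y → −y, forcing even powers of y; mirror symmetry x ↦ −x ⇒ only even powers of x; the z ↦ −z reflection is a symmetry, so z appears only in even powers.
4. From the axis intercepts and sections: it meets the z-axis at z = 0 (among the integer gridlines); one y-axis crossing is at y = 0; one x-axis crossing is at x = 0.
5. Assembling these constraints gives the stated polynomial.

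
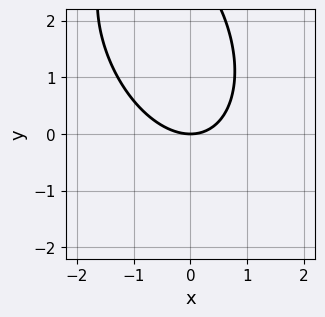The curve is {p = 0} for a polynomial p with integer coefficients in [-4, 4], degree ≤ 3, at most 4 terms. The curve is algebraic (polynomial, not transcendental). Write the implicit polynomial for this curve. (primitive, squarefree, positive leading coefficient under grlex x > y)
2*x^2 + x*y + y^2 - 3*y

First, degree: a generic line meets the curve in up to 2 points, so deg p = 2.
Next, checking where it meets the axes: one x-axis crossing is at x = 0; it crosses the y-axis at the gridline y = 0.
Finally, these observations pin down the coefficients.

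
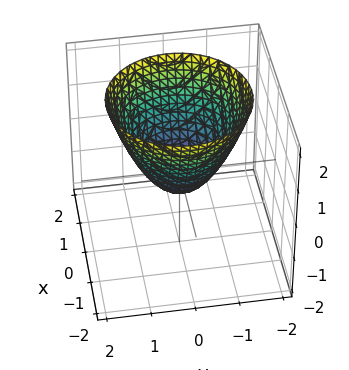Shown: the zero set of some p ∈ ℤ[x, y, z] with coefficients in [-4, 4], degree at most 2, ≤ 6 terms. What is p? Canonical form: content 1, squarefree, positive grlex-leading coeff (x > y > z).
2*x^2 + 2*y^2 - 2*z - 1

(a) The degree is 2 — a generic line meets the surface in up to 2 points.
(b) Symmetry: the z-axis is an axis of rotation, so x and y enter only as x² + y².
(c) From the axis intercepts and sections: a circular section at z = 1 has radius between 1 and 2.
(d) The integer polynomial consistent with all of this is the stated p.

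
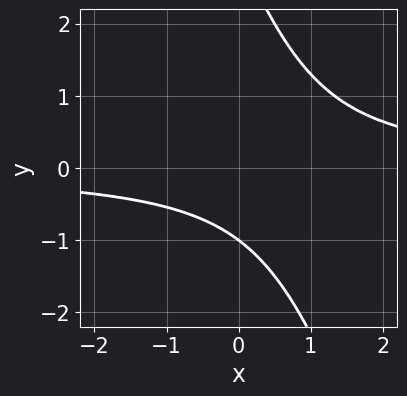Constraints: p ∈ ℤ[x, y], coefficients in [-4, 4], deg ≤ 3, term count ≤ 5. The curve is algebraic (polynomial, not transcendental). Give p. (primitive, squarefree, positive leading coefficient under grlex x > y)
3*x*y + y^2 - 2*y - 3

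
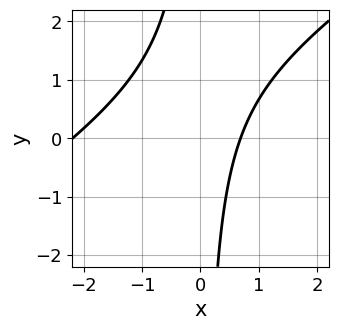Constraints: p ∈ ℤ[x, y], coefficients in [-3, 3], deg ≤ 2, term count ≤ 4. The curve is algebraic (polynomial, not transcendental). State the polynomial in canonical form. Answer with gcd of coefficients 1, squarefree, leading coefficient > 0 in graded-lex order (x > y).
2*x^2 - 3*x*y + 3*x - 3

Degree: a generic line meets the curve in up to 2 points, so deg p = 2.
Against the integer gridlines: the curve avoids every integer y-axis point in the box.
Assembling these constraints gives the stated polynomial.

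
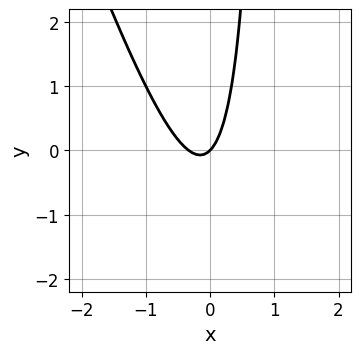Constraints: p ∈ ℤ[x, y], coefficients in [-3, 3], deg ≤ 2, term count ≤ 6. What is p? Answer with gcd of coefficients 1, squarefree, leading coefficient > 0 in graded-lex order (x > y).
3*x^2 + x*y + x - y

First, degree: a generic line meets the curve in up to 2 points, so deg p = 2.
Then, observable constraints: it meets the y-axis at y = 0 (among the integer gridlines); it crosses the x-axis at the gridline x = 0.
Finally, matching integer coefficients to the picture gives p.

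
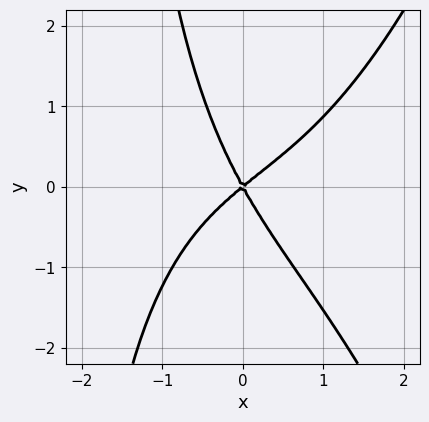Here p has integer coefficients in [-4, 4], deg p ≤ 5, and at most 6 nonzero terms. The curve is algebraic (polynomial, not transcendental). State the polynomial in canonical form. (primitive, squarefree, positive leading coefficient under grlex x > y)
x^4 - x*y^2 + 3*x^2 - 2*x*y - 2*y^2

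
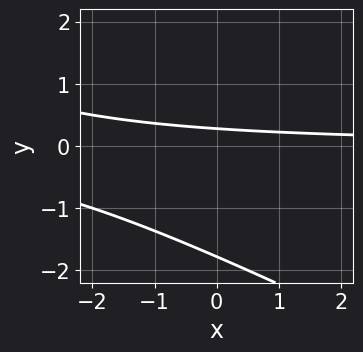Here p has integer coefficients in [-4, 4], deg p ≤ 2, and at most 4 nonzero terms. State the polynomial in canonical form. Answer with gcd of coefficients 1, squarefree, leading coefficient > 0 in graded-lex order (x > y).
1. The degree is 2 — no degree-1 curve has this shape.
2. Observable constraints: it misses every integer gridline on the x-axis.
3. Putting this together gives p.

x*y + 2*y^2 + 3*y - 1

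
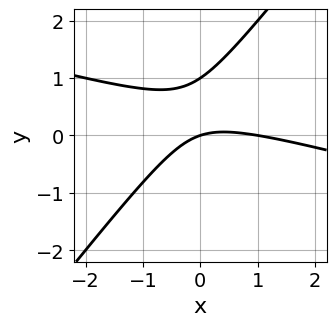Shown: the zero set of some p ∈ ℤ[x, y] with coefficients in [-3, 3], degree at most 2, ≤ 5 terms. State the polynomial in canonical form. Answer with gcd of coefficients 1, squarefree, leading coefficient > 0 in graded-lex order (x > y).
First, deg p = 2.
Next, checking where it meets the axes: the x-axis gridline crossings are at x ∈ {0, 1}; the y-axis gridline crossings are at y ∈ {0, 1}.
Finally, matching integer coefficients to the picture gives p.

x^2 + 3*x*y - 3*y^2 - x + 3*y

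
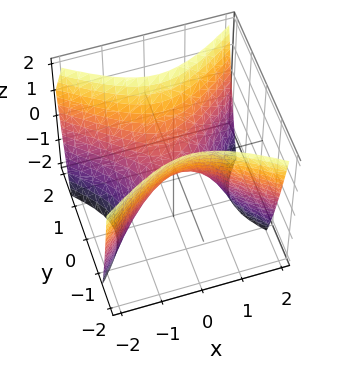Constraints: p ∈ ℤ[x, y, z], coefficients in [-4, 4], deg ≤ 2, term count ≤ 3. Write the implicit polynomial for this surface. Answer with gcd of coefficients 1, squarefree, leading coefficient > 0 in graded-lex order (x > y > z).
2*x^2 - 3*y^2 + 2*z

First, degree: a hyperbolic paraboloid; a quadric, so deg p = 2.
Next, symmetries: the y ↦ −y reflection is a symmetry, so y appears only in even powers; it's symmetric under x → −x, forcing even powers of x.
Next, from the axis intercepts and sections: it meets the y-axis at y = 0 (among the integer gridlines); it crosses the x-axis at the gridline x = 0; one z-axis crossing is at z = 0.
Finally, assembling these constraints gives the stated polynomial.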